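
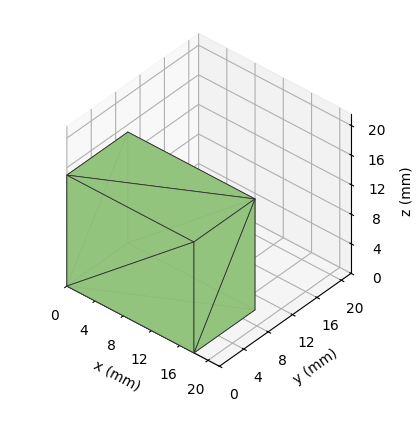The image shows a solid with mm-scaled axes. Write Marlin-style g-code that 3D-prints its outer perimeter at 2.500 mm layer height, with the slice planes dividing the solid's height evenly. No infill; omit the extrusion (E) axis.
Reading the render: the shape is a rectangular box, roughly 18 × 10 mm footprint and 15 mm tall (dimensions read to the nearest mm from the axis ticks). For the g-code, the solid's height is divided into equal slices at the stated Δz and each level perimeter traced with G1 moves after a G0 lift.

; perimeter-only toolpath
G21 ; units = mm
G90 ; absolute positioning
G28 ; home
; layer 1
G0 Z2.500
G0 X0.000 Y0.000
G1 X18.000 Y0.000
G1 X18.000 Y10.000
G1 X0.000 Y10.000
G1 X0.000 Y0.000
; layer 2
G0 Z5.000
G0 X0.000 Y0.000
G1 X18.000 Y0.000
G1 X18.000 Y10.000
G1 X0.000 Y10.000
G1 X0.000 Y0.000
; layer 3
G0 Z7.500
G0 X0.000 Y0.000
G1 X18.000 Y0.000
G1 X18.000 Y10.000
G1 X0.000 Y10.000
G1 X0.000 Y0.000
; layer 4
G0 Z10.000
G0 X0.000 Y0.000
G1 X18.000 Y0.000
G1 X18.000 Y10.000
G1 X0.000 Y10.000
G1 X0.000 Y0.000
; layer 5
G0 Z12.500
G0 X0.000 Y0.000
G1 X18.000 Y0.000
G1 X18.000 Y10.000
G1 X0.000 Y10.000
G1 X0.000 Y0.000
; layer 6
G0 Z15.000
G0 X0.000 Y0.000
G1 X18.000 Y0.000
G1 X18.000 Y10.000
G1 X0.000 Y10.000
G1 X0.000 Y0.000
M2 ; end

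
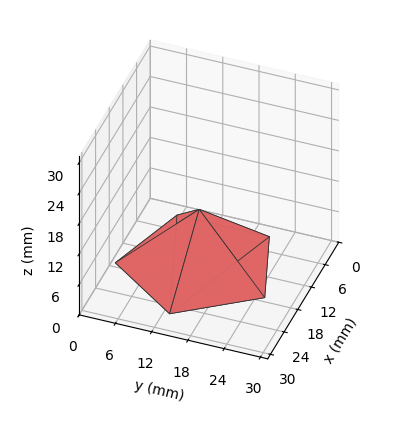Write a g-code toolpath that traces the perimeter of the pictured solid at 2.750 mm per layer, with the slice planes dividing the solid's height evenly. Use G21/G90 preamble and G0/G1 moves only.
Reading the render: the shape is a regular 5-sided pyramid, base circumscribed radius ≈ 13 mm, apex at z ≈ 11 mm (dimensions read to the nearest mm from the axis ticks). For the g-code, the solid's height is divided into equal slices at the stated Δz and each level perimeter traced with G1 moves after a G0 lift.

; perimeter-only toolpath
G21 ; units = mm
G90 ; absolute positioning
G28 ; home
; layer 1
G0 Z2.750
G0 X22.750 Y13.000
G1 X16.013 Y22.273
G1 X5.112 Y18.731
G1 X5.112 Y7.269
G1 X16.013 Y3.727
G1 X22.750 Y13.000
; layer 2
G0 Z5.500
G0 X19.500 Y13.000
G1 X15.008 Y19.182
G1 X7.742 Y16.820
G1 X7.742 Y9.180
G1 X15.008 Y6.818
G1 X19.500 Y13.000
; layer 3
G0 Z8.250
G0 X16.250 Y13.000
G1 X14.004 Y16.091
G1 X10.371 Y14.910
G1 X10.371 Y11.090
G1 X14.004 Y9.909
G1 X16.250 Y13.000
M2 ; end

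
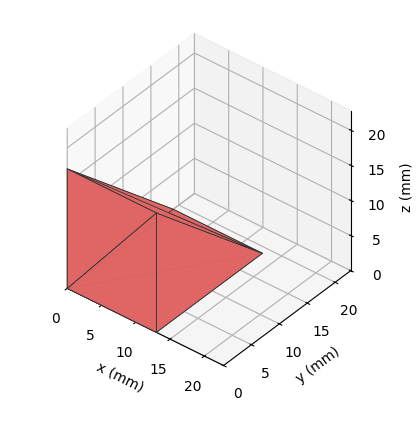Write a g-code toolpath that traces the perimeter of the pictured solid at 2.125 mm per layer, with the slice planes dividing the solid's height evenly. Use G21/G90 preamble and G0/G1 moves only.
Reading the render: the shape is a wedge (ramp): 13 × 19 mm base, rising to 17 mm along the y=0 edge and sloping linearly to z=0 at y=19 (dimensions read to the nearest mm from the axis ticks). For the g-code, the solid's height is divided into equal slices at the stated Δz and each level perimeter traced with G1 moves after a G0 lift.

; perimeter-only toolpath
G21 ; units = mm
G90 ; absolute positioning
G28 ; home
; layer 1
G0 Z2.125
G0 X0.000 Y0.000
G1 X13.000 Y0.000
G1 X13.000 Y16.625
G1 X0.000 Y16.625
G1 X0.000 Y0.000
; layer 2
G0 Z4.250
G0 X0.000 Y0.000
G1 X13.000 Y0.000
G1 X13.000 Y14.250
G1 X0.000 Y14.250
G1 X0.000 Y0.000
; layer 3
G0 Z6.375
G0 X0.000 Y0.000
G1 X13.000 Y0.000
G1 X13.000 Y11.875
G1 X0.000 Y11.875
G1 X0.000 Y0.000
; layer 4
G0 Z8.500
G0 X0.000 Y0.000
G1 X13.000 Y0.000
G1 X13.000 Y9.500
G1 X0.000 Y9.500
G1 X0.000 Y0.000
; layer 5
G0 Z10.625
G0 X0.000 Y0.000
G1 X13.000 Y0.000
G1 X13.000 Y7.125
G1 X0.000 Y7.125
G1 X0.000 Y0.000
; layer 6
G0 Z12.750
G0 X0.000 Y0.000
G1 X13.000 Y0.000
G1 X13.000 Y4.750
G1 X0.000 Y4.750
G1 X0.000 Y0.000
; layer 7
G0 Z14.875
G0 X0.000 Y0.000
G1 X13.000 Y0.000
G1 X13.000 Y2.375
G1 X0.000 Y2.375
G1 X0.000 Y0.000
M2 ; end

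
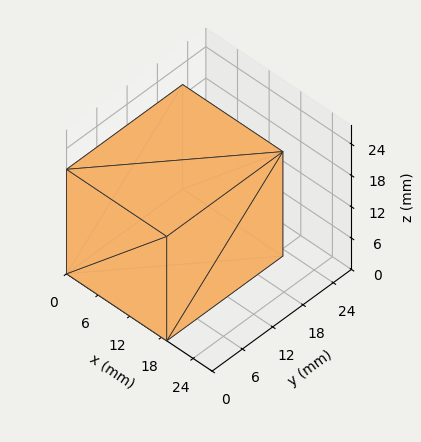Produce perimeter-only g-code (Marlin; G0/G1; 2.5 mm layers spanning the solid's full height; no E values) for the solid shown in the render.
Reading the render: the shape is a rectangular box, roughly 19 × 23 mm footprint and 20 mm tall (dimensions read to the nearest mm from the axis ticks). For the g-code, the solid's height is divided into equal slices at the stated Δz and each level perimeter traced with G1 moves after a G0 lift.

; perimeter-only toolpath
G21 ; units = mm
G90 ; absolute positioning
G28 ; home
; layer 1
G0 Z2.5
G0 X0.0 Y0.0
G1 X19.0 Y0.0
G1 X19.0 Y23.0
G1 X0.0 Y23.0
G1 X0.0 Y0.0
; layer 2
G0 Z5.0
G0 X0.0 Y0.0
G1 X19.0 Y0.0
G1 X19.0 Y23.0
G1 X0.0 Y23.0
G1 X0.0 Y0.0
; layer 3
G0 Z7.5
G0 X0.0 Y0.0
G1 X19.0 Y0.0
G1 X19.0 Y23.0
G1 X0.0 Y23.0
G1 X0.0 Y0.0
; layer 4
G0 Z10.0
G0 X0.0 Y0.0
G1 X19.0 Y0.0
G1 X19.0 Y23.0
G1 X0.0 Y23.0
G1 X0.0 Y0.0
; layer 5
G0 Z12.5
G0 X0.0 Y0.0
G1 X19.0 Y0.0
G1 X19.0 Y23.0
G1 X0.0 Y23.0
G1 X0.0 Y0.0
; layer 6
G0 Z15.0
G0 X0.0 Y0.0
G1 X19.0 Y0.0
G1 X19.0 Y23.0
G1 X0.0 Y23.0
G1 X0.0 Y0.0
; layer 7
G0 Z17.5
G0 X0.0 Y0.0
G1 X19.0 Y0.0
G1 X19.0 Y23.0
G1 X0.0 Y23.0
G1 X0.0 Y0.0
; layer 8
G0 Z20.0
G0 X0.0 Y0.0
G1 X19.0 Y0.0
G1 X19.0 Y23.0
G1 X0.0 Y23.0
G1 X0.0 Y0.0
M2 ; end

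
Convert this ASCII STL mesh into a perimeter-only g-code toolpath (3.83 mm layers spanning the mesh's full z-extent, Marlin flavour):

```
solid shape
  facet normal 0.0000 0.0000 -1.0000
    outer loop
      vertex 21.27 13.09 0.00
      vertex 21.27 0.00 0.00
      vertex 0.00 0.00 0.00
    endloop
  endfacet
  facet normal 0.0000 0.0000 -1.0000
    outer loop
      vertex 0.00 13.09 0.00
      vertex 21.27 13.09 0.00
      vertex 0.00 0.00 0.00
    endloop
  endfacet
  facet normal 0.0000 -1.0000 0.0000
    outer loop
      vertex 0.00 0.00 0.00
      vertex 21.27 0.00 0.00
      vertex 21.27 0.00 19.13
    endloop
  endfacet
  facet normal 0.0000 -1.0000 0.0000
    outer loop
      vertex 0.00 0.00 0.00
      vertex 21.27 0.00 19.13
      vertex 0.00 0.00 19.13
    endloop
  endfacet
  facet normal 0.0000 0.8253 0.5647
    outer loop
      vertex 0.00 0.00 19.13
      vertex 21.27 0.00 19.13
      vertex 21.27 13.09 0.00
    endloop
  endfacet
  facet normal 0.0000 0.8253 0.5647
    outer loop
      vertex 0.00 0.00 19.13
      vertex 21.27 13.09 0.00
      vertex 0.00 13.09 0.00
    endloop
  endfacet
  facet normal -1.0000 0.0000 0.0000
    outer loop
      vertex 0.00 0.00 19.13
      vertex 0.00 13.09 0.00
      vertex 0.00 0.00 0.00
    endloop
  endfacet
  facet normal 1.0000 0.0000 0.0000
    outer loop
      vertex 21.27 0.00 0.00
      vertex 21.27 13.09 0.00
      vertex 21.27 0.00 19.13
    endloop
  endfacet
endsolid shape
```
; perimeter-only toolpath
G21 ; units = mm
G90 ; absolute positioning
G28 ; home
; layer 1
G0 Z3.83
G0 X0.00 Y0.00
G1 X21.27 Y0.00
G1 X21.27 Y10.47
G1 X0.00 Y10.47
G1 X0.00 Y0.00
; layer 2
G0 Z7.65
G0 X0.00 Y0.00
G1 X21.27 Y0.00
G1 X21.27 Y7.85
G1 X0.00 Y7.85
G1 X0.00 Y0.00
; layer 3
G0 Z11.48
G0 X0.00 Y0.00
G1 X21.27 Y0.00
G1 X21.27 Y5.24
G1 X0.00 Y5.24
G1 X0.00 Y0.00
; layer 4
G0 Z15.30
G0 X0.00 Y0.00
G1 X21.27 Y0.00
G1 X21.27 Y2.62
G1 X0.00 Y2.62
G1 X0.00 Y0.00
M2 ; end

The solid is a wedge (ramp): 21.3 × 13.1 mm base, rising to 19.1 mm along the y=0 edge and sloping linearly to z=0 at y=13.1. Slicing at Δz = 3.83 mm — 5 equal slices spanning the solid's height, so layer i sits at z = i·h/5 — gives 4 non-empty perimeters. Each is a 4-segment closed polygon; G0 lifts to the layer z and rapids to the start vertex, then G1 traces the edges. The cross-section shrinks linearly with z (the slice at the apex is degenerate and omitted).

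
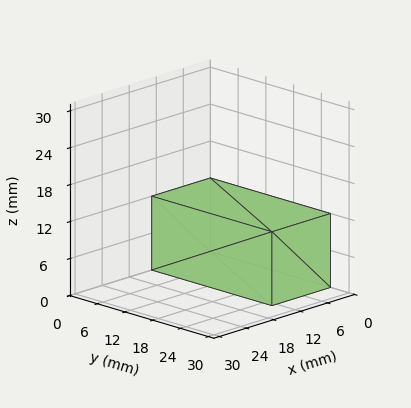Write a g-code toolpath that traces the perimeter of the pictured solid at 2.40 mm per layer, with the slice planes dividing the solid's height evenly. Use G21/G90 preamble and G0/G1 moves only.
Reading the render: the shape is a rectangular box, roughly 13 × 26 mm footprint and 12 mm tall (dimensions read to the nearest mm from the axis ticks). For the g-code, the solid's height is divided into equal slices at the stated Δz and each level perimeter traced with G1 moves after a G0 lift.

; perimeter-only toolpath
G21 ; units = mm
G90 ; absolute positioning
G28 ; home
; layer 1
G0 Z2.40
G0 X0.00 Y0.00
G1 X13.00 Y0.00
G1 X13.00 Y26.00
G1 X0.00 Y26.00
G1 X0.00 Y0.00
; layer 2
G0 Z4.80
G0 X0.00 Y0.00
G1 X13.00 Y0.00
G1 X13.00 Y26.00
G1 X0.00 Y26.00
G1 X0.00 Y0.00
; layer 3
G0 Z7.20
G0 X0.00 Y0.00
G1 X13.00 Y0.00
G1 X13.00 Y26.00
G1 X0.00 Y26.00
G1 X0.00 Y0.00
; layer 4
G0 Z9.60
G0 X0.00 Y0.00
G1 X13.00 Y0.00
G1 X13.00 Y26.00
G1 X0.00 Y26.00
G1 X0.00 Y0.00
; layer 5
G0 Z12.00
G0 X0.00 Y0.00
G1 X13.00 Y0.00
G1 X13.00 Y26.00
G1 X0.00 Y26.00
G1 X0.00 Y0.00
M2 ; end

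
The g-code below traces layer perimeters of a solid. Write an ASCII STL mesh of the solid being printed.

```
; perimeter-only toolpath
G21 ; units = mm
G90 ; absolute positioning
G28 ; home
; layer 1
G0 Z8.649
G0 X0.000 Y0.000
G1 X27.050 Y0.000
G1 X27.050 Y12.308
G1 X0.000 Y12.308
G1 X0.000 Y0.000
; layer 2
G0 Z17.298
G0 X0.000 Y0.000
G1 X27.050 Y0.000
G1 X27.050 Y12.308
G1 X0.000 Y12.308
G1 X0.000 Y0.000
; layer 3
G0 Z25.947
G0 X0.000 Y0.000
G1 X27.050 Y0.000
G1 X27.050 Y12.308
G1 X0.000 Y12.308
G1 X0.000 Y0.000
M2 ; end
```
solid part
  facet normal 0.0000 0.0000 -1.0000
    outer loop
      vertex 27.050 12.308 0.000
      vertex 27.050 0.000 0.000
      vertex 0.000 0.000 0.000
    endloop
  endfacet
  facet normal 0.0000 0.0000 -1.0000
    outer loop
      vertex 0.000 12.308 0.000
      vertex 27.050 12.308 0.000
      vertex 0.000 0.000 0.000
    endloop
  endfacet
  facet normal 0.0000 0.0000 1.0000
    outer loop
      vertex 0.000 0.000 25.947
      vertex 27.050 0.000 25.947
      vertex 27.050 12.308 25.947
    endloop
  endfacet
  facet normal 0.0000 0.0000 1.0000
    outer loop
      vertex 0.000 0.000 25.947
      vertex 27.050 12.308 25.947
      vertex 0.000 12.308 25.947
    endloop
  endfacet
  facet normal 0.0000 -1.0000 0.0000
    outer loop
      vertex 0.000 0.000 0.000
      vertex 27.050 0.000 0.000
      vertex 27.050 0.000 25.947
    endloop
  endfacet
  facet normal 0.0000 -1.0000 0.0000
    outer loop
      vertex 0.000 0.000 0.000
      vertex 27.050 0.000 25.947
      vertex 0.000 0.000 25.947
    endloop
  endfacet
  facet normal 0.0000 1.0000 0.0000
    outer loop
      vertex 27.050 12.308 25.947
      vertex 27.050 12.308 0.000
      vertex 0.000 12.308 0.000
    endloop
  endfacet
  facet normal 0.0000 1.0000 0.0000
    outer loop
      vertex 0.000 12.308 25.947
      vertex 27.050 12.308 25.947
      vertex 0.000 12.308 0.000
    endloop
  endfacet
  facet normal -1.0000 0.0000 0.0000
    outer loop
      vertex 0.000 12.308 25.947
      vertex 0.000 12.308 0.000
      vertex 0.000 0.000 0.000
    endloop
  endfacet
  facet normal -1.0000 0.0000 0.0000
    outer loop
      vertex 0.000 0.000 25.947
      vertex 0.000 12.308 25.947
      vertex 0.000 0.000 0.000
    endloop
  endfacet
  facet normal 1.0000 0.0000 0.0000
    outer loop
      vertex 27.050 0.000 0.000
      vertex 27.050 12.308 0.000
      vertex 27.050 12.308 25.947
    endloop
  endfacet
  facet normal 1.0000 0.0000 0.0000
    outer loop
      vertex 27.050 0.000 0.000
      vertex 27.050 12.308 25.947
      vertex 27.050 0.000 25.947
    endloop
  endfacet
endsolid part

The G0 Z moves step by Δz≈8.649 mm. Every layer's G1 loop is the same polygon, so the solid is a straight extrusion of it from z=0 to z≈25.9. Closing with flat bottom and top caps and triangulating gives 12 facets — a rectangular box, roughly 27.1 × 12.3 mm footprint and 25.9 mm tall.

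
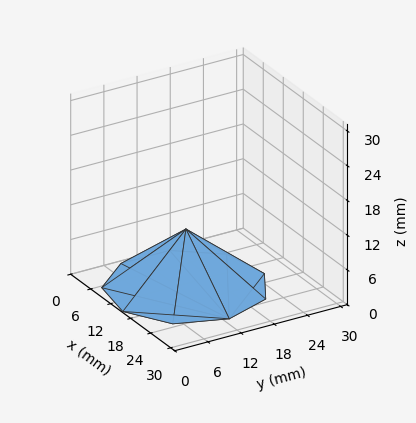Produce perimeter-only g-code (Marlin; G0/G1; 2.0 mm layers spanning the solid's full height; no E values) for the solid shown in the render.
Reading the render: the shape is a regular 9-sided pyramid, base circumscribed radius ≈ 13 mm, apex at z ≈ 10 mm (dimensions read to the nearest mm from the axis ticks). For the g-code, the solid's height is divided into equal slices at the stated Δz and each level perimeter traced with G1 moves after a G0 lift.

; perimeter-only toolpath
G21 ; units = mm
G90 ; absolute positioning
G28 ; home
; layer 1
G0 Z2.0
G0 X23.4 Y13.0
G1 X21.0 Y19.7
G1 X14.8 Y23.2
G1 X7.8 Y22.0
G1 X3.2 Y16.5
G1 X3.2 Y9.5
G1 X7.8 Y4.0
G1 X14.8 Y2.8
G1 X21.0 Y6.3
G1 X23.4 Y13.0
; layer 2
G0 Z4.0
G0 X20.8 Y13.0
G1 X19.0 Y18.0
G1 X14.4 Y20.7
G1 X9.1 Y19.8
G1 X5.7 Y15.6
G1 X5.7 Y10.4
G1 X9.1 Y6.2
G1 X14.4 Y5.3
G1 X19.0 Y8.0
G1 X20.8 Y13.0
; layer 3
G0 Z6.0
G0 X18.2 Y13.0
G1 X17.0 Y16.4
G1 X13.9 Y18.1
G1 X10.4 Y17.5
G1 X8.1 Y14.8
G1 X8.1 Y11.2
G1 X10.4 Y8.5
G1 X13.9 Y7.9
G1 X17.0 Y9.6
G1 X18.2 Y13.0
; layer 4
G0 Z8.0
G0 X15.6 Y13.0
G1 X15.0 Y14.7
G1 X13.5 Y15.6
G1 X11.7 Y15.3
G1 X10.6 Y13.9
G1 X10.6 Y12.1
G1 X11.7 Y10.7
G1 X13.5 Y10.4
G1 X15.0 Y11.3
G1 X15.6 Y13.0
M2 ; end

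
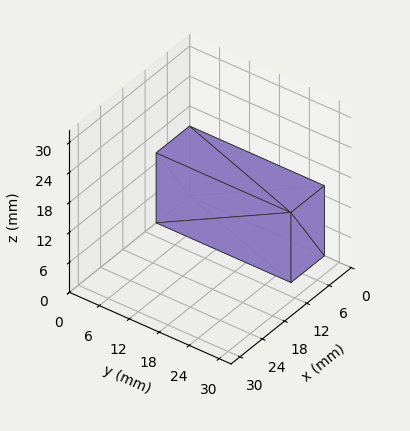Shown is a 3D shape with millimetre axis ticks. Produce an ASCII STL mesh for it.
Reading the render: the shape is a rectangular box, roughly 9 × 27 mm footprint and 14 mm tall (dimensions read to the nearest mm from the axis ticks). For the STL, each face is triangulated and given an outward normal.

solid part
  facet normal 0.0000 0.0000 -1.0000
    outer loop
      vertex 9.00 27.00 0.00
      vertex 9.00 0.00 0.00
      vertex 0.00 0.00 0.00
    endloop
  endfacet
  facet normal 0.0000 0.0000 -1.0000
    outer loop
      vertex 0.00 27.00 0.00
      vertex 9.00 27.00 0.00
      vertex 0.00 0.00 0.00
    endloop
  endfacet
  facet normal 0.0000 0.0000 1.0000
    outer loop
      vertex 0.00 0.00 14.00
      vertex 9.00 0.00 14.00
      vertex 9.00 27.00 14.00
    endloop
  endfacet
  facet normal 0.0000 0.0000 1.0000
    outer loop
      vertex 0.00 0.00 14.00
      vertex 9.00 27.00 14.00
      vertex 0.00 27.00 14.00
    endloop
  endfacet
  facet normal 0.0000 -1.0000 0.0000
    outer loop
      vertex 0.00 0.00 0.00
      vertex 9.00 0.00 0.00
      vertex 9.00 0.00 14.00
    endloop
  endfacet
  facet normal 0.0000 -1.0000 0.0000
    outer loop
      vertex 0.00 0.00 0.00
      vertex 9.00 0.00 14.00
      vertex 0.00 0.00 14.00
    endloop
  endfacet
  facet normal 0.0000 1.0000 0.0000
    outer loop
      vertex 9.00 27.00 14.00
      vertex 9.00 27.00 0.00
      vertex 0.00 27.00 0.00
    endloop
  endfacet
  facet normal 0.0000 1.0000 0.0000
    outer loop
      vertex 0.00 27.00 14.00
      vertex 9.00 27.00 14.00
      vertex 0.00 27.00 0.00
    endloop
  endfacet
  facet normal -1.0000 0.0000 0.0000
    outer loop
      vertex 0.00 27.00 14.00
      vertex 0.00 27.00 0.00
      vertex 0.00 0.00 0.00
    endloop
  endfacet
  facet normal -1.0000 0.0000 0.0000
    outer loop
      vertex 0.00 0.00 14.00
      vertex 0.00 27.00 14.00
      vertex 0.00 0.00 0.00
    endloop
  endfacet
  facet normal 1.0000 0.0000 0.0000
    outer loop
      vertex 9.00 0.00 0.00
      vertex 9.00 27.00 0.00
      vertex 9.00 27.00 14.00
    endloop
  endfacet
  facet normal 1.0000 0.0000 0.0000
    outer loop
      vertex 9.00 0.00 0.00
      vertex 9.00 27.00 14.00
      vertex 9.00 0.00 14.00
    endloop
  endfacet
endsolid part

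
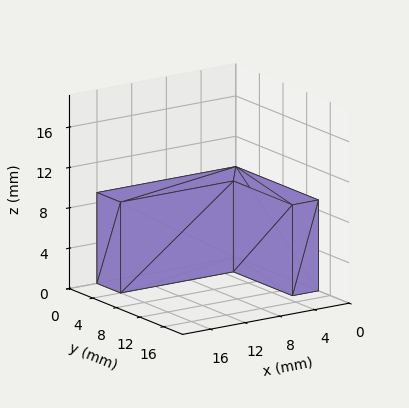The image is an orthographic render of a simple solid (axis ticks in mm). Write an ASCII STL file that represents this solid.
Reading the render: the shape is an L-shaped prism: outer 16 × 14 mm, arm thicknesses ≈ 4 mm (horizontal) and 3 mm (vertical), extruded 9 mm in z (dimensions read to the nearest mm from the axis ticks). For the STL, each face is triangulated and given an outward normal.

solid part
  facet normal 0.0000 0.0000 -1.0000
    outer loop
      vertex 16.000 4.000 0.000
      vertex 16.000 0.000 0.000
      vertex 0.000 0.000 0.000
    endloop
  endfacet
  facet normal 0.0000 0.0000 -1.0000
    outer loop
      vertex 3.000 4.000 0.000
      vertex 16.000 4.000 0.000
      vertex 0.000 0.000 0.000
    endloop
  endfacet
  facet normal 0.0000 0.0000 -1.0000
    outer loop
      vertex 3.000 14.000 0.000
      vertex 3.000 4.000 0.000
      vertex 0.000 0.000 0.000
    endloop
  endfacet
  facet normal 0.0000 0.0000 -1.0000
    outer loop
      vertex 0.000 14.000 0.000
      vertex 3.000 14.000 0.000
      vertex 0.000 0.000 0.000
    endloop
  endfacet
  facet normal 0.0000 0.0000 1.0000
    outer loop
      vertex 0.000 0.000 9.000
      vertex 16.000 0.000 9.000
      vertex 16.000 4.000 9.000
    endloop
  endfacet
  facet normal 0.0000 0.0000 1.0000
    outer loop
      vertex 0.000 0.000 9.000
      vertex 16.000 4.000 9.000
      vertex 3.000 4.000 9.000
    endloop
  endfacet
  facet normal 0.0000 0.0000 1.0000
    outer loop
      vertex 0.000 0.000 9.000
      vertex 3.000 4.000 9.000
      vertex 3.000 14.000 9.000
    endloop
  endfacet
  facet normal 0.0000 0.0000 1.0000
    outer loop
      vertex 0.000 0.000 9.000
      vertex 3.000 14.000 9.000
      vertex 0.000 14.000 9.000
    endloop
  endfacet
  facet normal 0.0000 -1.0000 0.0000
    outer loop
      vertex 0.000 0.000 0.000
      vertex 16.000 0.000 0.000
      vertex 16.000 0.000 9.000
    endloop
  endfacet
  facet normal 0.0000 -1.0000 0.0000
    outer loop
      vertex 0.000 0.000 0.000
      vertex 16.000 0.000 9.000
      vertex 0.000 0.000 9.000
    endloop
  endfacet
  facet normal 1.0000 0.0000 0.0000
    outer loop
      vertex 16.000 0.000 0.000
      vertex 16.000 4.000 0.000
      vertex 16.000 4.000 9.000
    endloop
  endfacet
  facet normal 1.0000 0.0000 0.0000
    outer loop
      vertex 16.000 0.000 0.000
      vertex 16.000 4.000 9.000
      vertex 16.000 0.000 9.000
    endloop
  endfacet
  facet normal 0.0000 1.0000 0.0000
    outer loop
      vertex 16.000 4.000 0.000
      vertex 3.000 4.000 0.000
      vertex 3.000 4.000 9.000
    endloop
  endfacet
  facet normal 0.0000 1.0000 0.0000
    outer loop
      vertex 16.000 4.000 0.000
      vertex 3.000 4.000 9.000
      vertex 16.000 4.000 9.000
    endloop
  endfacet
  facet normal 1.0000 0.0000 0.0000
    outer loop
      vertex 3.000 4.000 0.000
      vertex 3.000 14.000 0.000
      vertex 3.000 14.000 9.000
    endloop
  endfacet
  facet normal 1.0000 0.0000 0.0000
    outer loop
      vertex 3.000 4.000 0.000
      vertex 3.000 14.000 9.000
      vertex 3.000 4.000 9.000
    endloop
  endfacet
  facet normal 0.0000 1.0000 0.0000
    outer loop
      vertex 3.000 14.000 0.000
      vertex 0.000 14.000 0.000
      vertex 0.000 14.000 9.000
    endloop
  endfacet
  facet normal 0.0000 1.0000 0.0000
    outer loop
      vertex 3.000 14.000 0.000
      vertex 0.000 14.000 9.000
      vertex 3.000 14.000 9.000
    endloop
  endfacet
  facet normal -1.0000 0.0000 0.0000
    outer loop
      vertex 0.000 14.000 0.000
      vertex 0.000 0.000 0.000
      vertex 0.000 0.000 9.000
    endloop
  endfacet
  facet normal -1.0000 0.0000 0.0000
    outer loop
      vertex 0.000 14.000 0.000
      vertex 0.000 0.000 9.000
      vertex 0.000 14.000 9.000
    endloop
  endfacet
endsolid part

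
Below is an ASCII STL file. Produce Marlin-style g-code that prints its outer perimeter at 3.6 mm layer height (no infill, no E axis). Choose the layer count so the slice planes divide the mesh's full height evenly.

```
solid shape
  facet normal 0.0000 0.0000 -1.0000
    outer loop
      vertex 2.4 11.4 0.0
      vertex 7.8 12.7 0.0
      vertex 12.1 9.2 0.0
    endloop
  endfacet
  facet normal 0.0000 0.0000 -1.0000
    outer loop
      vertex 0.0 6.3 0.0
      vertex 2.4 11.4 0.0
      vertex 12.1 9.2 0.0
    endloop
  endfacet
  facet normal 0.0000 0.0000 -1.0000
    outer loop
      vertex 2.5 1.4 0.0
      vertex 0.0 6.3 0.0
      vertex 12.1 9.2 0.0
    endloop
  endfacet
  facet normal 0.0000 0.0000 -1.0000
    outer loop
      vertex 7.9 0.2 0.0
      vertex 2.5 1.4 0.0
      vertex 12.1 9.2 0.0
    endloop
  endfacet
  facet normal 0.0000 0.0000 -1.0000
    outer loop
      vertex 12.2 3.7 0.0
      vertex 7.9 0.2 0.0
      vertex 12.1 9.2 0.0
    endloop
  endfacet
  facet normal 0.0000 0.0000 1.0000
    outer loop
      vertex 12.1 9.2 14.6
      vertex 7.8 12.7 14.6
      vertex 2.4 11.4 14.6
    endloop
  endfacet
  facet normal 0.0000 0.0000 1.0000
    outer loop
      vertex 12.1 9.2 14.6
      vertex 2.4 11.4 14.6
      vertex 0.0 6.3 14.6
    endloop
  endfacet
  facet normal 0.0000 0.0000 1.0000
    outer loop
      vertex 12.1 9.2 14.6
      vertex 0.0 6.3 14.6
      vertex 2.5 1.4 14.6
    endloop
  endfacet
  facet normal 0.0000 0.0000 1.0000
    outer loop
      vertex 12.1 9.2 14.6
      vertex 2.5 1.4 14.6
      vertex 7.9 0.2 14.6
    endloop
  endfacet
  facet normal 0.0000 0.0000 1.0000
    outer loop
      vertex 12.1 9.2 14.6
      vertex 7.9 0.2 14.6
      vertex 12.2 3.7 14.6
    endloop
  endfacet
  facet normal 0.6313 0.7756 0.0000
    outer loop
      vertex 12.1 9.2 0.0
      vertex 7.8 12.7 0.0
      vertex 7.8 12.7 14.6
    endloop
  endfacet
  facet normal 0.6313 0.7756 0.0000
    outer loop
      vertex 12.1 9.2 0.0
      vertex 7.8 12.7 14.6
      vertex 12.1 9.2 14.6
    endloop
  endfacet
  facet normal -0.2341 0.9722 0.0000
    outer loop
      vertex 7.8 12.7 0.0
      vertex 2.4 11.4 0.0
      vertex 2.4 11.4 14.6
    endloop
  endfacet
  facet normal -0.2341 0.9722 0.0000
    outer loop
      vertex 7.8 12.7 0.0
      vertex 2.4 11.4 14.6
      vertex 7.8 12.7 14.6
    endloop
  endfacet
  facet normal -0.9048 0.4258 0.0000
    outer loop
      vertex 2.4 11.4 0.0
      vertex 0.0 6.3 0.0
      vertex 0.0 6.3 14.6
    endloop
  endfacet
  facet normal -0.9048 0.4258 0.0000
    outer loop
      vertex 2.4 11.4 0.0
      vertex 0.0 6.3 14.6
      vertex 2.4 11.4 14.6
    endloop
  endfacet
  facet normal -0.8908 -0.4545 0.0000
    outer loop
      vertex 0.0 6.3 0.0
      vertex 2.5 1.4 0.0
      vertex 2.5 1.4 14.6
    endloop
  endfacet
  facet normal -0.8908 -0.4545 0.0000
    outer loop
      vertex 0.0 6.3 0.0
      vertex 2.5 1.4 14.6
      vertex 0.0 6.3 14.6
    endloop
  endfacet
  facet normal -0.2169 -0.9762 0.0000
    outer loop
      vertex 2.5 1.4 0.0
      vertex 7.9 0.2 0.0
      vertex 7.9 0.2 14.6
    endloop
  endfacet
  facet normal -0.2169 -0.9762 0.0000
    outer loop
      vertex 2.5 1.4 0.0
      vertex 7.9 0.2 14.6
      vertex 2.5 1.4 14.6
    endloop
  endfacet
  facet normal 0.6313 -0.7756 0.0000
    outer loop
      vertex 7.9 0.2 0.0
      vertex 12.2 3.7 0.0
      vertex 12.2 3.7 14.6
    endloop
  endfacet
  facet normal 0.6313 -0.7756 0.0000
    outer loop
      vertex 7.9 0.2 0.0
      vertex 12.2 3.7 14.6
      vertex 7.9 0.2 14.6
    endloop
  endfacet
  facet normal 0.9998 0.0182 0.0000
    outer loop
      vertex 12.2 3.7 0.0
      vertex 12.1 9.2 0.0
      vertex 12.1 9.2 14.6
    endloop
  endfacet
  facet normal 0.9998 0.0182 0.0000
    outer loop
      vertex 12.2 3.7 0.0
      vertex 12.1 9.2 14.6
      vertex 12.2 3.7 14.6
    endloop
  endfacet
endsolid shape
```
; perimeter-only toolpath
G21 ; units = mm
G90 ; absolute positioning
G28 ; home
; layer 1
G0 Z3.6
G0 X12.1 Y9.2
G1 X7.8 Y12.7
G1 X2.4 Y11.4
G1 X0.0 Y6.3
G1 X2.5 Y1.4
G1 X7.9 Y0.2
G1 X12.2 Y3.7
G1 X12.1 Y9.2
; layer 2
G0 Z7.3
G0 X12.1 Y9.2
G1 X7.8 Y12.7
G1 X2.4 Y11.4
G1 X0.0 Y6.3
G1 X2.5 Y1.4
G1 X7.9 Y0.2
G1 X12.2 Y3.7
G1 X12.1 Y9.2
; layer 3
G0 Z10.9
G0 X12.1 Y9.2
G1 X7.8 Y12.7
G1 X2.4 Y11.4
G1 X0.0 Y6.3
G1 X2.5 Y1.4
G1 X7.9 Y0.2
G1 X12.2 Y3.7
G1 X12.1 Y9.2
; layer 4
G0 Z14.6
G0 X12.1 Y9.2
G1 X7.8 Y12.7
G1 X2.4 Y11.4
G1 X0.0 Y6.3
G1 X2.5 Y1.4
G1 X7.9 Y0.2
G1 X12.2 Y3.7
G1 X12.1 Y9.2
M2 ; end

The solid is a regular 7-sided prism (a cylinder approximated with 7 flat sides), circumscribed radius ≈ 6.4 mm, height ≈ 14.6 mm. Slicing at Δz = 3.6 mm — 4 equal slices spanning the solid's height, so layer i sits at z = i·h/4 — gives 4 non-empty perimeters. Each is a 7-segment closed polygon; G0 lifts to the layer z and rapids to the start vertex, then G1 traces the edges.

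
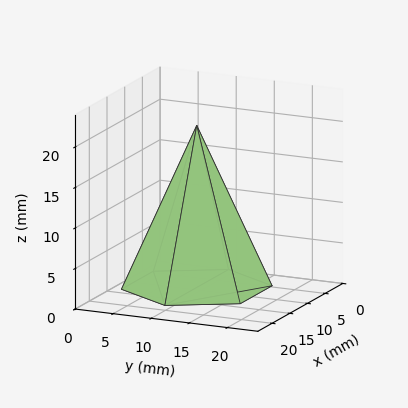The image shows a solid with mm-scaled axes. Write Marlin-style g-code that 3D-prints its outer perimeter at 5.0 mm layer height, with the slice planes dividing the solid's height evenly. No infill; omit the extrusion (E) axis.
Reading the render: the shape is a regular 6-sided pyramid, base circumscribed radius ≈ 9 mm, apex at z ≈ 20 mm (dimensions read to the nearest mm from the axis ticks). For the g-code, the solid's height is divided into equal slices at the stated Δz and each level perimeter traced with G1 moves after a G0 lift.

; perimeter-only toolpath
G21 ; units = mm
G90 ; absolute positioning
G28 ; home
; layer 1
G0 Z5.0
G0 X15.8 Y9.0
G1 X12.4 Y14.9
G1 X5.6 Y14.9
G1 X2.2 Y9.0
G1 X5.6 Y3.1
G1 X12.4 Y3.1
G1 X15.8 Y9.0
; layer 2
G0 Z10.0
G0 X13.5 Y9.0
G1 X11.2 Y12.9
G1 X6.8 Y12.9
G1 X4.5 Y9.0
G1 X6.8 Y5.1
G1 X11.2 Y5.1
G1 X13.5 Y9.0
; layer 3
G0 Z15.0
G0 X11.2 Y9.0
G1 X10.1 Y10.9
G1 X7.9 Y10.9
G1 X6.8 Y9.0
G1 X7.9 Y7.0
G1 X10.1 Y7.0
G1 X11.2 Y9.0
M2 ; end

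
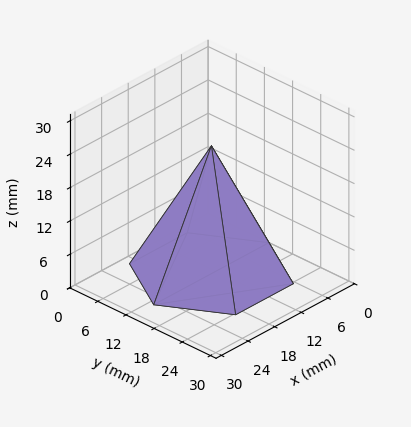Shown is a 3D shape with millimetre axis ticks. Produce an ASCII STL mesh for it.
Reading the render: the shape is a regular 6-sided pyramid, base circumscribed radius ≈ 13 mm, apex at z ≈ 23 mm (dimensions read to the nearest mm from the axis ticks). For the STL, each face is triangulated and given an outward normal.

solid part
  facet normal 0.0000 0.0000 -1.0000
    outer loop
      vertex 6.5 24.3 0.0
      vertex 19.5 24.3 0.0
      vertex 26.0 13.0 0.0
    endloop
  endfacet
  facet normal 0.0000 0.0000 -1.0000
    outer loop
      vertex 0.0 13.0 0.0
      vertex 6.5 24.3 0.0
      vertex 26.0 13.0 0.0
    endloop
  endfacet
  facet normal 0.0000 0.0000 -1.0000
    outer loop
      vertex 6.5 1.7 0.0
      vertex 0.0 13.0 0.0
      vertex 26.0 13.0 0.0
    endloop
  endfacet
  facet normal 0.0000 0.0000 -1.0000
    outer loop
      vertex 19.5 1.7 0.0
      vertex 6.5 1.7 0.0
      vertex 26.0 13.0 0.0
    endloop
  endfacet
  facet normal 0.7784 0.4478 0.4400
    outer loop
      vertex 26.0 13.0 0.0
      vertex 19.5 24.3 0.0
      vertex 13.0 13.0 23.0
    endloop
  endfacet
  facet normal 0.0000 0.8975 0.4410
    outer loop
      vertex 19.5 24.3 0.0
      vertex 6.5 24.3 0.0
      vertex 13.0 13.0 23.0
    endloop
  endfacet
  facet normal -0.7784 0.4478 0.4400
    outer loop
      vertex 6.5 24.3 0.0
      vertex 0.0 13.0 0.0
      vertex 13.0 13.0 23.0
    endloop
  endfacet
  facet normal -0.7784 -0.4478 0.4400
    outer loop
      vertex 0.0 13.0 0.0
      vertex 6.5 1.7 0.0
      vertex 13.0 13.0 23.0
    endloop
  endfacet
  facet normal 0.0000 -0.8975 0.4410
    outer loop
      vertex 6.5 1.7 0.0
      vertex 19.5 1.7 0.0
      vertex 13.0 13.0 23.0
    endloop
  endfacet
  facet normal 0.7784 -0.4478 0.4400
    outer loop
      vertex 19.5 1.7 0.0
      vertex 26.0 13.0 0.0
      vertex 13.0 13.0 23.0
    endloop
  endfacet
endsolid part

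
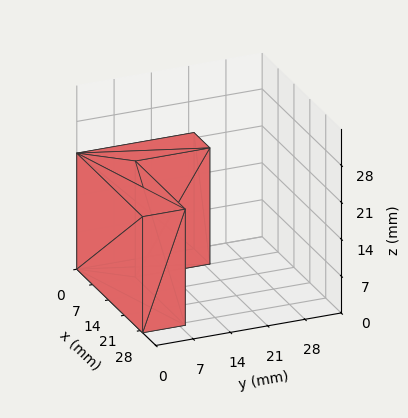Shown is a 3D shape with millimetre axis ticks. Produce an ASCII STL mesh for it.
Reading the render: the shape is an L-shaped prism: outer 29 × 22 mm, arm thicknesses ≈ 8 mm (horizontal) and 7 mm (vertical), extruded 22 mm in z (dimensions read to the nearest mm from the axis ticks). For the STL, each face is triangulated and given an outward normal.

solid part
  facet normal 0.0000 0.0000 -1.0000
    outer loop
      vertex 29.0 8.0 0.0
      vertex 29.0 0.0 0.0
      vertex 0.0 0.0 0.0
    endloop
  endfacet
  facet normal 0.0000 0.0000 -1.0000
    outer loop
      vertex 7.0 8.0 0.0
      vertex 29.0 8.0 0.0
      vertex 0.0 0.0 0.0
    endloop
  endfacet
  facet normal 0.0000 0.0000 -1.0000
    outer loop
      vertex 7.0 22.0 0.0
      vertex 7.0 8.0 0.0
      vertex 0.0 0.0 0.0
    endloop
  endfacet
  facet normal 0.0000 0.0000 -1.0000
    outer loop
      vertex 0.0 22.0 0.0
      vertex 7.0 22.0 0.0
      vertex 0.0 0.0 0.0
    endloop
  endfacet
  facet normal 0.0000 0.0000 1.0000
    outer loop
      vertex 0.0 0.0 22.0
      vertex 29.0 0.0 22.0
      vertex 29.0 8.0 22.0
    endloop
  endfacet
  facet normal 0.0000 0.0000 1.0000
    outer loop
      vertex 0.0 0.0 22.0
      vertex 29.0 8.0 22.0
      vertex 7.0 8.0 22.0
    endloop
  endfacet
  facet normal 0.0000 0.0000 1.0000
    outer loop
      vertex 0.0 0.0 22.0
      vertex 7.0 8.0 22.0
      vertex 7.0 22.0 22.0
    endloop
  endfacet
  facet normal 0.0000 0.0000 1.0000
    outer loop
      vertex 0.0 0.0 22.0
      vertex 7.0 22.0 22.0
      vertex 0.0 22.0 22.0
    endloop
  endfacet
  facet normal 0.0000 -1.0000 0.0000
    outer loop
      vertex 0.0 0.0 0.0
      vertex 29.0 0.0 0.0
      vertex 29.0 0.0 22.0
    endloop
  endfacet
  facet normal 0.0000 -1.0000 0.0000
    outer loop
      vertex 0.0 0.0 0.0
      vertex 29.0 0.0 22.0
      vertex 0.0 0.0 22.0
    endloop
  endfacet
  facet normal 1.0000 0.0000 0.0000
    outer loop
      vertex 29.0 0.0 0.0
      vertex 29.0 8.0 0.0
      vertex 29.0 8.0 22.0
    endloop
  endfacet
  facet normal 1.0000 0.0000 0.0000
    outer loop
      vertex 29.0 0.0 0.0
      vertex 29.0 8.0 22.0
      vertex 29.0 0.0 22.0
    endloop
  endfacet
  facet normal 0.0000 1.0000 0.0000
    outer loop
      vertex 29.0 8.0 0.0
      vertex 7.0 8.0 0.0
      vertex 7.0 8.0 22.0
    endloop
  endfacet
  facet normal 0.0000 1.0000 0.0000
    outer loop
      vertex 29.0 8.0 0.0
      vertex 7.0 8.0 22.0
      vertex 29.0 8.0 22.0
    endloop
  endfacet
  facet normal 1.0000 0.0000 0.0000
    outer loop
      vertex 7.0 8.0 0.0
      vertex 7.0 22.0 0.0
      vertex 7.0 22.0 22.0
    endloop
  endfacet
  facet normal 1.0000 0.0000 0.0000
    outer loop
      vertex 7.0 8.0 0.0
      vertex 7.0 22.0 22.0
      vertex 7.0 8.0 22.0
    endloop
  endfacet
  facet normal 0.0000 1.0000 0.0000
    outer loop
      vertex 7.0 22.0 0.0
      vertex 0.0 22.0 0.0
      vertex 0.0 22.0 22.0
    endloop
  endfacet
  facet normal 0.0000 1.0000 0.0000
    outer loop
      vertex 7.0 22.0 0.0
      vertex 0.0 22.0 22.0
      vertex 7.0 22.0 22.0
    endloop
  endfacet
  facet normal -1.0000 0.0000 0.0000
    outer loop
      vertex 0.0 22.0 0.0
      vertex 0.0 0.0 0.0
      vertex 0.0 0.0 22.0
    endloop
  endfacet
  facet normal -1.0000 0.0000 0.0000
    outer loop
      vertex 0.0 22.0 0.0
      vertex 0.0 0.0 22.0
      vertex 0.0 22.0 22.0
    endloop
  endfacet
endsolid part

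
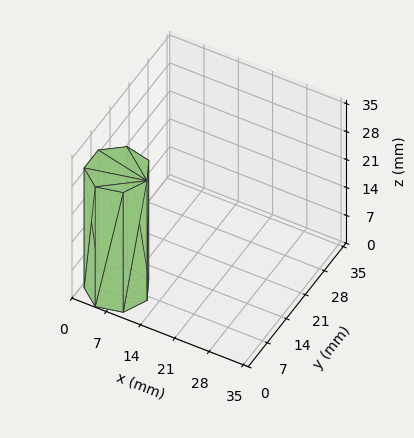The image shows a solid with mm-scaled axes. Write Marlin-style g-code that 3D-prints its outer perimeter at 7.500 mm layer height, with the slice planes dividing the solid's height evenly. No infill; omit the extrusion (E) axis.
Reading the render: the shape is a regular 7-sided prism (a cylinder approximated with 7 flat sides), circumscribed radius ≈ 6 mm, height ≈ 30 mm (dimensions read to the nearest mm from the axis ticks). For the g-code, the solid's height is divided into equal slices at the stated Δz and each level perimeter traced with G1 moves after a G0 lift.

; perimeter-only toolpath
G21 ; units = mm
G90 ; absolute positioning
G28 ; home
; layer 1
G0 Z7.500
G0 X12.000 Y6.000
G1 X9.741 Y10.691
G1 X4.665 Y11.850
G1 X0.594 Y8.603
G1 X0.594 Y3.397
G1 X4.665 Y0.150
G1 X9.741 Y1.309
G1 X12.000 Y6.000
; layer 2
G0 Z15.000
G0 X12.000 Y6.000
G1 X9.741 Y10.691
G1 X4.665 Y11.850
G1 X0.594 Y8.603
G1 X0.594 Y3.397
G1 X4.665 Y0.150
G1 X9.741 Y1.309
G1 X12.000 Y6.000
; layer 3
G0 Z22.500
G0 X12.000 Y6.000
G1 X9.741 Y10.691
G1 X4.665 Y11.850
G1 X0.594 Y8.603
G1 X0.594 Y3.397
G1 X4.665 Y0.150
G1 X9.741 Y1.309
G1 X12.000 Y6.000
; layer 4
G0 Z30.000
G0 X12.000 Y6.000
G1 X9.741 Y10.691
G1 X4.665 Y11.850
G1 X0.594 Y8.603
G1 X0.594 Y3.397
G1 X4.665 Y0.150
G1 X9.741 Y1.309
G1 X12.000 Y6.000
M2 ; end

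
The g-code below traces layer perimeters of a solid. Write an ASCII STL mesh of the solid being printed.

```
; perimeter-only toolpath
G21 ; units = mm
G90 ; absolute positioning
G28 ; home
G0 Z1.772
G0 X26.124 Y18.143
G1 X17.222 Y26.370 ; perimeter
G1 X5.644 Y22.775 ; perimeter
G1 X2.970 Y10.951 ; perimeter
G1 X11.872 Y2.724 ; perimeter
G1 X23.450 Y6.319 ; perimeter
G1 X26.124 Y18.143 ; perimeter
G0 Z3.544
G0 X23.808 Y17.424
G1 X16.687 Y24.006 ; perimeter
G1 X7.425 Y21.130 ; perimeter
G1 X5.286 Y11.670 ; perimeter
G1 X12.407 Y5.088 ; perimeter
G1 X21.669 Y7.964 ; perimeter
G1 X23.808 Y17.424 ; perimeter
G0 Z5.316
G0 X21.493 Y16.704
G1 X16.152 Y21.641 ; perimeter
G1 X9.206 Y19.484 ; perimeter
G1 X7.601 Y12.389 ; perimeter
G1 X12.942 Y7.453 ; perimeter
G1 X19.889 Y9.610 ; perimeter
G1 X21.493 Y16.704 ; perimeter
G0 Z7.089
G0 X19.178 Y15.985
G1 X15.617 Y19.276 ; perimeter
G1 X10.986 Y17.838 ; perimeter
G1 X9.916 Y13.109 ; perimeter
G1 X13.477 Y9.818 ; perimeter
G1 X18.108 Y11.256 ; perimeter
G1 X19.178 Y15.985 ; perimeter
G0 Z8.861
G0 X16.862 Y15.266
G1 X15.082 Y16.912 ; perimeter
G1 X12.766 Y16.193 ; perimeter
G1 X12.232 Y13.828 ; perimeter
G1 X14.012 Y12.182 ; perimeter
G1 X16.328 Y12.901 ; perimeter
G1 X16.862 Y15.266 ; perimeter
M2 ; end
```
solid part
  facet normal 0.0000 0.0000 -1.0000
    outer loop
      vertex 3.864 24.421 0.000
      vertex 17.757 28.735 0.000
      vertex 28.439 18.862 0.000
    endloop
  endfacet
  facet normal 0.0000 0.0000 -1.0000
    outer loop
      vertex 0.655 10.232 0.000
      vertex 3.864 24.421 0.000
      vertex 28.439 18.862 0.000
    endloop
  endfacet
  facet normal 0.0000 0.0000 -1.0000
    outer loop
      vertex 11.337 0.359 0.000
      vertex 0.655 10.232 0.000
      vertex 28.439 18.862 0.000
    endloop
  endfacet
  facet normal 0.0000 0.0000 -1.0000
    outer loop
      vertex 25.230 4.673 0.000
      vertex 11.337 0.359 0.000
      vertex 28.439 18.862 0.000
    endloop
  endfacet
  facet normal 0.4378 0.4737 0.7642
    outer loop
      vertex 28.439 18.862 0.000
      vertex 17.757 28.735 0.000
      vertex 14.547 14.547 10.633
    endloop
  endfacet
  facet normal -0.1913 0.6160 0.7642
    outer loop
      vertex 17.757 28.735 0.000
      vertex 3.864 24.421 0.000
      vertex 14.547 14.547 10.633
    endloop
  endfacet
  facet normal -0.6291 0.1423 0.7642
    outer loop
      vertex 3.864 24.421 0.000
      vertex 0.655 10.232 0.000
      vertex 14.547 14.547 10.633
    endloop
  endfacet
  facet normal -0.4378 -0.4737 0.7642
    outer loop
      vertex 0.655 10.232 0.000
      vertex 11.337 0.359 0.000
      vertex 14.547 14.547 10.633
    endloop
  endfacet
  facet normal 0.1913 -0.6160 0.7642
    outer loop
      vertex 11.337 0.359 0.000
      vertex 25.230 4.673 0.000
      vertex 14.547 14.547 10.633
    endloop
  endfacet
  facet normal 0.6291 -0.1423 0.7642
    outer loop
      vertex 25.230 4.673 0.000
      vertex 28.439 18.862 0.000
      vertex 14.547 14.547 10.633
    endloop
  endfacet
endsolid part

The G0 Z moves step by Δz≈1.772 mm. The G1 loops shrink linearly with z, so the solid tapers from its base footprint up to z≈10.6. Closing with a flat bottom cap and the tapered top and triangulating gives 10 facets — a regular 6-sided pyramid, base circumscribed radius ≈ 14.5 mm, apex at z ≈ 10.6 mm.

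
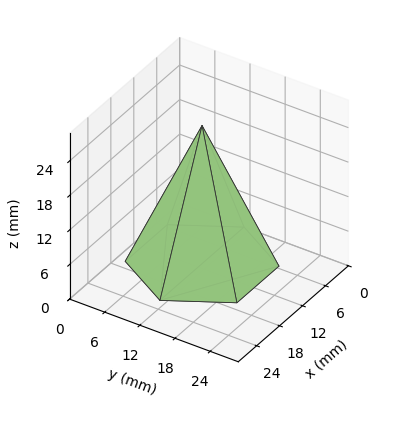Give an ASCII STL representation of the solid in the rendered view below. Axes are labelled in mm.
Reading the render: the shape is a regular 6-sided pyramid, base circumscribed radius ≈ 11 mm, apex at z ≈ 24 mm (dimensions read to the nearest mm from the axis ticks). For the STL, each face is triangulated and given an outward normal.

solid part
  facet normal 0.0000 0.0000 -1.0000
    outer loop
      vertex 5.50 20.53 0.00
      vertex 16.50 20.53 0.00
      vertex 22.00 11.00 0.00
    endloop
  endfacet
  facet normal 0.0000 0.0000 -1.0000
    outer loop
      vertex 0.00 11.00 0.00
      vertex 5.50 20.53 0.00
      vertex 22.00 11.00 0.00
    endloop
  endfacet
  facet normal 0.0000 0.0000 -1.0000
    outer loop
      vertex 5.50 1.47 0.00
      vertex 0.00 11.00 0.00
      vertex 22.00 11.00 0.00
    endloop
  endfacet
  facet normal 0.0000 0.0000 -1.0000
    outer loop
      vertex 16.50 1.47 0.00
      vertex 5.50 1.47 0.00
      vertex 22.00 11.00 0.00
    endloop
  endfacet
  facet normal 0.8050 0.4646 0.3690
    outer loop
      vertex 22.00 11.00 0.00
      vertex 16.50 20.53 0.00
      vertex 11.00 11.00 24.00
    endloop
  endfacet
  facet normal 0.0000 0.9294 0.3691
    outer loop
      vertex 16.50 20.53 0.00
      vertex 5.50 20.53 0.00
      vertex 11.00 11.00 24.00
    endloop
  endfacet
  facet normal -0.8050 0.4646 0.3690
    outer loop
      vertex 5.50 20.53 0.00
      vertex 0.00 11.00 0.00
      vertex 11.00 11.00 24.00
    endloop
  endfacet
  facet normal -0.8050 -0.4646 0.3690
    outer loop
      vertex 0.00 11.00 0.00
      vertex 5.50 1.47 0.00
      vertex 11.00 11.00 24.00
    endloop
  endfacet
  facet normal 0.0000 -0.9294 0.3691
    outer loop
      vertex 5.50 1.47 0.00
      vertex 16.50 1.47 0.00
      vertex 11.00 11.00 24.00
    endloop
  endfacet
  facet normal 0.8050 -0.4646 0.3690
    outer loop
      vertex 16.50 1.47 0.00
      vertex 22.00 11.00 0.00
      vertex 11.00 11.00 24.00
    endloop
  endfacet
endsolid part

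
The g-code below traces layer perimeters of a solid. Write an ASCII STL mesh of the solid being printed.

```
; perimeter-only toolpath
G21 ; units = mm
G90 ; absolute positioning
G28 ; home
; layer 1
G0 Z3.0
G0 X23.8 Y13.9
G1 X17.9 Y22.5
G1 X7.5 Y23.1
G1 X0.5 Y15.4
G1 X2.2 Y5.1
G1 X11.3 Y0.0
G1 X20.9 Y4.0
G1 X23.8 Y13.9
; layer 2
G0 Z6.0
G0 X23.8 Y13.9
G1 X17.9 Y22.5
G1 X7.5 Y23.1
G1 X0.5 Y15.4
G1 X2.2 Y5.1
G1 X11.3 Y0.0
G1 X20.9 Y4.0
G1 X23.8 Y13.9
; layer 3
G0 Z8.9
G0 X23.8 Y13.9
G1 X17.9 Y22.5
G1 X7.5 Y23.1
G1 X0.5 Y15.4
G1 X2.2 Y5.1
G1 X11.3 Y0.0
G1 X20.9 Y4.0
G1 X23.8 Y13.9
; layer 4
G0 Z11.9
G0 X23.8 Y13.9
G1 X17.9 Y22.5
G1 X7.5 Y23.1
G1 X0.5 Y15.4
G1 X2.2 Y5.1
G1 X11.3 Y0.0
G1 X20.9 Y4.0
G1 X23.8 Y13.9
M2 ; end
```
solid part
  facet normal 0.0000 0.0000 -1.0000
    outer loop
      vertex 7.5 23.1 0.0
      vertex 17.9 22.5 0.0
      vertex 23.8 13.9 0.0
    endloop
  endfacet
  facet normal 0.0000 0.0000 -1.0000
    outer loop
      vertex 0.5 15.4 0.0
      vertex 7.5 23.1 0.0
      vertex 23.8 13.9 0.0
    endloop
  endfacet
  facet normal 0.0000 0.0000 -1.0000
    outer loop
      vertex 2.2 5.1 0.0
      vertex 0.5 15.4 0.0
      vertex 23.8 13.9 0.0
    endloop
  endfacet
  facet normal 0.0000 0.0000 -1.0000
    outer loop
      vertex 11.3 0.0 0.0
      vertex 2.2 5.1 0.0
      vertex 23.8 13.9 0.0
    endloop
  endfacet
  facet normal 0.0000 0.0000 -1.0000
    outer loop
      vertex 20.9 4.0 0.0
      vertex 11.3 0.0 0.0
      vertex 23.8 13.9 0.0
    endloop
  endfacet
  facet normal 0.0000 0.0000 1.0000
    outer loop
      vertex 23.8 13.9 11.9
      vertex 17.9 22.5 11.9
      vertex 7.5 23.1 11.9
    endloop
  endfacet
  facet normal 0.0000 0.0000 1.0000
    outer loop
      vertex 23.8 13.9 11.9
      vertex 7.5 23.1 11.9
      vertex 0.5 15.4 11.9
    endloop
  endfacet
  facet normal 0.0000 0.0000 1.0000
    outer loop
      vertex 23.8 13.9 11.9
      vertex 0.5 15.4 11.9
      vertex 2.2 5.1 11.9
    endloop
  endfacet
  facet normal 0.0000 0.0000 1.0000
    outer loop
      vertex 23.8 13.9 11.9
      vertex 2.2 5.1 11.9
      vertex 11.3 0.0 11.9
    endloop
  endfacet
  facet normal 0.0000 0.0000 1.0000
    outer loop
      vertex 23.8 13.9 11.9
      vertex 11.3 0.0 11.9
      vertex 20.9 4.0 11.9
    endloop
  endfacet
  facet normal 0.8246 0.5657 0.0000
    outer loop
      vertex 23.8 13.9 0.0
      vertex 17.9 22.5 0.0
      vertex 17.9 22.5 11.9
    endloop
  endfacet
  facet normal 0.8246 0.5657 0.0000
    outer loop
      vertex 23.8 13.9 0.0
      vertex 17.9 22.5 11.9
      vertex 23.8 13.9 11.9
    endloop
  endfacet
  facet normal 0.0576 0.9983 0.0000
    outer loop
      vertex 17.9 22.5 0.0
      vertex 7.5 23.1 0.0
      vertex 7.5 23.1 11.9
    endloop
  endfacet
  facet normal 0.0576 0.9983 0.0000
    outer loop
      vertex 17.9 22.5 0.0
      vertex 7.5 23.1 11.9
      vertex 17.9 22.5 11.9
    endloop
  endfacet
  facet normal -0.7399 0.6727 0.0000
    outer loop
      vertex 7.5 23.1 0.0
      vertex 0.5 15.4 0.0
      vertex 0.5 15.4 11.9
    endloop
  endfacet
  facet normal -0.7399 0.6727 0.0000
    outer loop
      vertex 7.5 23.1 0.0
      vertex 0.5 15.4 11.9
      vertex 7.5 23.1 11.9
    endloop
  endfacet
  facet normal -0.9867 -0.1628 0.0000
    outer loop
      vertex 0.5 15.4 0.0
      vertex 2.2 5.1 0.0
      vertex 2.2 5.1 11.9
    endloop
  endfacet
  facet normal -0.9867 -0.1628 0.0000
    outer loop
      vertex 0.5 15.4 0.0
      vertex 2.2 5.1 11.9
      vertex 0.5 15.4 11.9
    endloop
  endfacet
  facet normal -0.4889 -0.8723 0.0000
    outer loop
      vertex 2.2 5.1 0.0
      vertex 11.3 0.0 0.0
      vertex 11.3 0.0 11.9
    endloop
  endfacet
  facet normal -0.4889 -0.8723 0.0000
    outer loop
      vertex 2.2 5.1 0.0
      vertex 11.3 0.0 11.9
      vertex 2.2 5.1 11.9
    endloop
  endfacet
  facet normal 0.3846 -0.9231 0.0000
    outer loop
      vertex 11.3 0.0 0.0
      vertex 20.9 4.0 0.0
      vertex 20.9 4.0 11.9
    endloop
  endfacet
  facet normal 0.3846 -0.9231 0.0000
    outer loop
      vertex 11.3 0.0 0.0
      vertex 20.9 4.0 11.9
      vertex 11.3 0.0 11.9
    endloop
  endfacet
  facet normal 0.9597 -0.2811 0.0000
    outer loop
      vertex 20.9 4.0 0.0
      vertex 23.8 13.9 0.0
      vertex 23.8 13.9 11.9
    endloop
  endfacet
  facet normal 0.9597 -0.2811 0.0000
    outer loop
      vertex 20.9 4.0 0.0
      vertex 23.8 13.9 11.9
      vertex 20.9 4.0 11.9
    endloop
  endfacet
endsolid part

The G0 Z moves step by Δz≈3.0 mm. Every layer's G1 loop is the same polygon, so the solid is a straight extrusion of it from z=0 to z≈11.9. Closing with flat bottom and top caps and triangulating gives 24 facets — a regular 7-sided prism (a cylinder approximated with 7 flat sides), circumscribed radius ≈ 12 mm, height ≈ 11.9 mm.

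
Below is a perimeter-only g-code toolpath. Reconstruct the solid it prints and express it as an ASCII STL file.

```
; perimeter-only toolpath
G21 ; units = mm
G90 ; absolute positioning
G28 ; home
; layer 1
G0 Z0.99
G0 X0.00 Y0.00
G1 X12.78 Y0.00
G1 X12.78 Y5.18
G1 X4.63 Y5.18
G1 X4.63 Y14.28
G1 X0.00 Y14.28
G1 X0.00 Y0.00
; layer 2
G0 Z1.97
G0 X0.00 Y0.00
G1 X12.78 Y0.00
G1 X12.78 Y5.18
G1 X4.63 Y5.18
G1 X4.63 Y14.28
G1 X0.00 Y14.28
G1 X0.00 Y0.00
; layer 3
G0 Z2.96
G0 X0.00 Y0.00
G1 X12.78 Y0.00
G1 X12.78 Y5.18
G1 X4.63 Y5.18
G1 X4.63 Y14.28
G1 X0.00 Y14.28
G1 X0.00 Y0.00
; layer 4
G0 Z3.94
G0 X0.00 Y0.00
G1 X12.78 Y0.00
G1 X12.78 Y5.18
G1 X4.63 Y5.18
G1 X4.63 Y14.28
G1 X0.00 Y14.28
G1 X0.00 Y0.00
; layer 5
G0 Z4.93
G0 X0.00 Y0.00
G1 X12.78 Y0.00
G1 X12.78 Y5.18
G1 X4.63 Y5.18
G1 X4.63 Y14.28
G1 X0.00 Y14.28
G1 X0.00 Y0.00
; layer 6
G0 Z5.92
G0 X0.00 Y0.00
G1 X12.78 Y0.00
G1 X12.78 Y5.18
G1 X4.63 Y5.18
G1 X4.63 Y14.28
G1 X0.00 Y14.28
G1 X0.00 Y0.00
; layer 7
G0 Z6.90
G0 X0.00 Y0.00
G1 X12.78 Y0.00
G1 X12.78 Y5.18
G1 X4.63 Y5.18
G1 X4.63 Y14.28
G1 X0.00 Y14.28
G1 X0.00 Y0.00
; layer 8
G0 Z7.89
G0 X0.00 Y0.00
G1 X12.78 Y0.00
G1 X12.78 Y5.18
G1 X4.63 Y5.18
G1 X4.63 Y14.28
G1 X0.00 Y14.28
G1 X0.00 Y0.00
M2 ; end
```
solid part
  facet normal 0.0000 0.0000 -1.0000
    outer loop
      vertex 12.78 5.18 0.00
      vertex 12.78 0.00 0.00
      vertex 0.00 0.00 0.00
    endloop
  endfacet
  facet normal 0.0000 0.0000 -1.0000
    outer loop
      vertex 4.63 5.18 0.00
      vertex 12.78 5.18 0.00
      vertex 0.00 0.00 0.00
    endloop
  endfacet
  facet normal 0.0000 0.0000 -1.0000
    outer loop
      vertex 4.63 14.28 0.00
      vertex 4.63 5.18 0.00
      vertex 0.00 0.00 0.00
    endloop
  endfacet
  facet normal 0.0000 0.0000 -1.0000
    outer loop
      vertex 0.00 14.28 0.00
      vertex 4.63 14.28 0.00
      vertex 0.00 0.00 0.00
    endloop
  endfacet
  facet normal 0.0000 0.0000 1.0000
    outer loop
      vertex 0.00 0.00 7.89
      vertex 12.78 0.00 7.89
      vertex 12.78 5.18 7.89
    endloop
  endfacet
  facet normal 0.0000 0.0000 1.0000
    outer loop
      vertex 0.00 0.00 7.89
      vertex 12.78 5.18 7.89
      vertex 4.63 5.18 7.89
    endloop
  endfacet
  facet normal 0.0000 0.0000 1.0000
    outer loop
      vertex 0.00 0.00 7.89
      vertex 4.63 5.18 7.89
      vertex 4.63 14.28 7.89
    endloop
  endfacet
  facet normal 0.0000 0.0000 1.0000
    outer loop
      vertex 0.00 0.00 7.89
      vertex 4.63 14.28 7.89
      vertex 0.00 14.28 7.89
    endloop
  endfacet
  facet normal 0.0000 -1.0000 0.0000
    outer loop
      vertex 0.00 0.00 0.00
      vertex 12.78 0.00 0.00
      vertex 12.78 0.00 7.89
    endloop
  endfacet
  facet normal 0.0000 -1.0000 0.0000
    outer loop
      vertex 0.00 0.00 0.00
      vertex 12.78 0.00 7.89
      vertex 0.00 0.00 7.89
    endloop
  endfacet
  facet normal 1.0000 0.0000 0.0000
    outer loop
      vertex 12.78 0.00 0.00
      vertex 12.78 5.18 0.00
      vertex 12.78 5.18 7.89
    endloop
  endfacet
  facet normal 1.0000 0.0000 0.0000
    outer loop
      vertex 12.78 0.00 0.00
      vertex 12.78 5.18 7.89
      vertex 12.78 0.00 7.89
    endloop
  endfacet
  facet normal 0.0000 1.0000 0.0000
    outer loop
      vertex 12.78 5.18 0.00
      vertex 4.63 5.18 0.00
      vertex 4.63 5.18 7.89
    endloop
  endfacet
  facet normal 0.0000 1.0000 0.0000
    outer loop
      vertex 12.78 5.18 0.00
      vertex 4.63 5.18 7.89
      vertex 12.78 5.18 7.89
    endloop
  endfacet
  facet normal 1.0000 0.0000 0.0000
    outer loop
      vertex 4.63 5.18 0.00
      vertex 4.63 14.28 0.00
      vertex 4.63 14.28 7.89
    endloop
  endfacet
  facet normal 1.0000 0.0000 0.0000
    outer loop
      vertex 4.63 5.18 0.00
      vertex 4.63 14.28 7.89
      vertex 4.63 5.18 7.89
    endloop
  endfacet
  facet normal 0.0000 1.0000 0.0000
    outer loop
      vertex 4.63 14.28 0.00
      vertex 0.00 14.28 0.00
      vertex 0.00 14.28 7.89
    endloop
  endfacet
  facet normal 0.0000 1.0000 0.0000
    outer loop
      vertex 4.63 14.28 0.00
      vertex 0.00 14.28 7.89
      vertex 4.63 14.28 7.89
    endloop
  endfacet
  facet normal -1.0000 0.0000 0.0000
    outer loop
      vertex 0.00 14.28 0.00
      vertex 0.00 0.00 0.00
      vertex 0.00 0.00 7.89
    endloop
  endfacet
  facet normal -1.0000 0.0000 0.0000
    outer loop
      vertex 0.00 14.28 0.00
      vertex 0.00 0.00 7.89
      vertex 0.00 14.28 7.89
    endloop
  endfacet
endsolid part

The G0 Z moves step by Δz≈0.99 mm. Every layer's G1 loop is the same polygon, so the solid is a straight extrusion of it from z=0 to z≈7.89. Closing with flat bottom and top caps and triangulating gives 20 facets — an L-shaped prism: outer 12.8 × 14.3 mm, arm thicknesses ≈ 5.18 mm (horizontal) and 4.63 mm (vertical), extruded 7.89 mm in z.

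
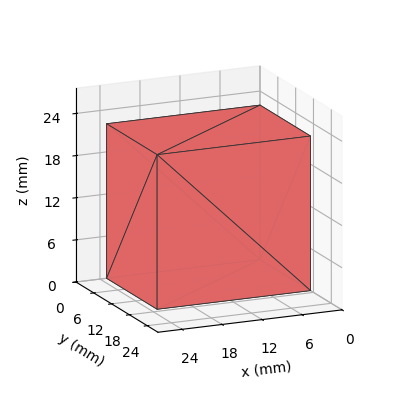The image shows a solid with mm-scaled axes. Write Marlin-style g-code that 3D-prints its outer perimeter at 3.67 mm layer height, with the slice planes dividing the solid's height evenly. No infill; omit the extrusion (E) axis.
Reading the render: the shape is a rectangular box, roughly 23 × 17 mm footprint and 22 mm tall (dimensions read to the nearest mm from the axis ticks). For the g-code, the solid's height is divided into equal slices at the stated Δz and each level perimeter traced with G1 moves after a G0 lift.

; perimeter-only toolpath
G21 ; units = mm
G90 ; absolute positioning
G28 ; home
; layer 1
G0 Z3.67
G0 X0.00 Y0.00
G1 X23.00 Y0.00
G1 X23.00 Y17.00
G1 X0.00 Y17.00
G1 X0.00 Y0.00
; layer 2
G0 Z7.33
G0 X0.00 Y0.00
G1 X23.00 Y0.00
G1 X23.00 Y17.00
G1 X0.00 Y17.00
G1 X0.00 Y0.00
; layer 3
G0 Z11.00
G0 X0.00 Y0.00
G1 X23.00 Y0.00
G1 X23.00 Y17.00
G1 X0.00 Y17.00
G1 X0.00 Y0.00
; layer 4
G0 Z14.67
G0 X0.00 Y0.00
G1 X23.00 Y0.00
G1 X23.00 Y17.00
G1 X0.00 Y17.00
G1 X0.00 Y0.00
; layer 5
G0 Z18.33
G0 X0.00 Y0.00
G1 X23.00 Y0.00
G1 X23.00 Y17.00
G1 X0.00 Y17.00
G1 X0.00 Y0.00
; layer 6
G0 Z22.00
G0 X0.00 Y0.00
G1 X23.00 Y0.00
G1 X23.00 Y17.00
G1 X0.00 Y17.00
G1 X0.00 Y0.00
M2 ; end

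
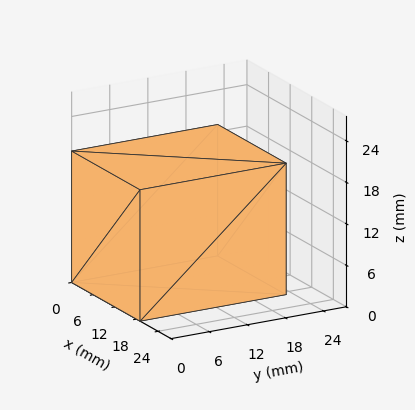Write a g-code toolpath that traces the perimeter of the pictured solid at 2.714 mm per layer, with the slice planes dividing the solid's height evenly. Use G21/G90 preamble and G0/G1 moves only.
Reading the render: the shape is a rectangular box, roughly 19 × 23 mm footprint and 19 mm tall (dimensions read to the nearest mm from the axis ticks). For the g-code, the solid's height is divided into equal slices at the stated Δz and each level perimeter traced with G1 moves after a G0 lift.

; perimeter-only toolpath
G21 ; units = mm
G90 ; absolute positioning
G28 ; home
; layer 1
G0 Z2.714
G0 X0.000 Y0.000
G1 X19.000 Y0.000
G1 X19.000 Y23.000
G1 X0.000 Y23.000
G1 X0.000 Y0.000
; layer 2
G0 Z5.429
G0 X0.000 Y0.000
G1 X19.000 Y0.000
G1 X19.000 Y23.000
G1 X0.000 Y23.000
G1 X0.000 Y0.000
; layer 3
G0 Z8.143
G0 X0.000 Y0.000
G1 X19.000 Y0.000
G1 X19.000 Y23.000
G1 X0.000 Y23.000
G1 X0.000 Y0.000
; layer 4
G0 Z10.857
G0 X0.000 Y0.000
G1 X19.000 Y0.000
G1 X19.000 Y23.000
G1 X0.000 Y23.000
G1 X0.000 Y0.000
; layer 5
G0 Z13.571
G0 X0.000 Y0.000
G1 X19.000 Y0.000
G1 X19.000 Y23.000
G1 X0.000 Y23.000
G1 X0.000 Y0.000
; layer 6
G0 Z16.286
G0 X0.000 Y0.000
G1 X19.000 Y0.000
G1 X19.000 Y23.000
G1 X0.000 Y23.000
G1 X0.000 Y0.000
; layer 7
G0 Z19.000
G0 X0.000 Y0.000
G1 X19.000 Y0.000
G1 X19.000 Y23.000
G1 X0.000 Y23.000
G1 X0.000 Y0.000
M2 ; end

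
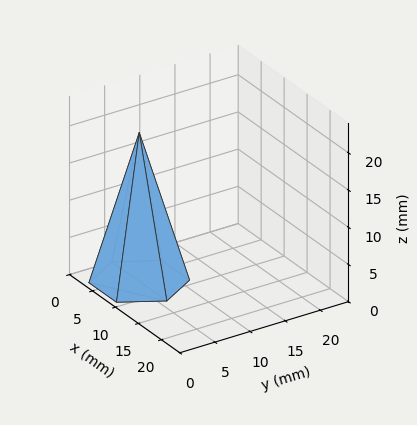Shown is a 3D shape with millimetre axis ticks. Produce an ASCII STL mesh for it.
Reading the render: the shape is a regular 6-sided pyramid, base circumscribed radius ≈ 6 mm, apex at z ≈ 20 mm (dimensions read to the nearest mm from the axis ticks). For the STL, each face is triangulated and given an outward normal.

solid part
  facet normal 0.0000 0.0000 -1.0000
    outer loop
      vertex 3.00 11.20 0.00
      vertex 9.00 11.20 0.00
      vertex 12.00 6.00 0.00
    endloop
  endfacet
  facet normal 0.0000 0.0000 -1.0000
    outer loop
      vertex 0.00 6.00 0.00
      vertex 3.00 11.20 0.00
      vertex 12.00 6.00 0.00
    endloop
  endfacet
  facet normal 0.0000 0.0000 -1.0000
    outer loop
      vertex 3.00 0.80 0.00
      vertex 0.00 6.00 0.00
      vertex 12.00 6.00 0.00
    endloop
  endfacet
  facet normal 0.0000 0.0000 -1.0000
    outer loop
      vertex 9.00 0.80 0.00
      vertex 3.00 0.80 0.00
      vertex 12.00 6.00 0.00
    endloop
  endfacet
  facet normal 0.8383 0.4837 0.2515
    outer loop
      vertex 12.00 6.00 0.00
      vertex 9.00 11.20 0.00
      vertex 6.00 6.00 20.00
    endloop
  endfacet
  facet normal 0.0000 0.9678 0.2516
    outer loop
      vertex 9.00 11.20 0.00
      vertex 3.00 11.20 0.00
      vertex 6.00 6.00 20.00
    endloop
  endfacet
  facet normal -0.8383 0.4837 0.2515
    outer loop
      vertex 3.00 11.20 0.00
      vertex 0.00 6.00 0.00
      vertex 6.00 6.00 20.00
    endloop
  endfacet
  facet normal -0.8383 -0.4837 0.2515
    outer loop
      vertex 0.00 6.00 0.00
      vertex 3.00 0.80 0.00
      vertex 6.00 6.00 20.00
    endloop
  endfacet
  facet normal 0.0000 -0.9678 0.2516
    outer loop
      vertex 3.00 0.80 0.00
      vertex 9.00 0.80 0.00
      vertex 6.00 6.00 20.00
    endloop
  endfacet
  facet normal 0.8383 -0.4837 0.2515
    outer loop
      vertex 9.00 0.80 0.00
      vertex 12.00 6.00 0.00
      vertex 6.00 6.00 20.00
    endloop
  endfacet
endsolid part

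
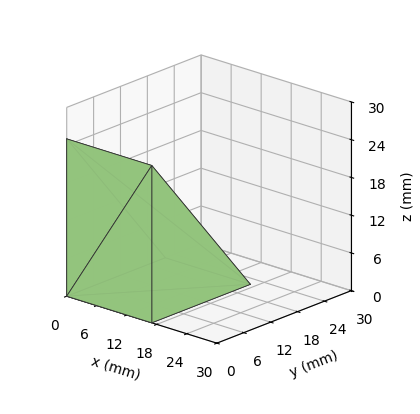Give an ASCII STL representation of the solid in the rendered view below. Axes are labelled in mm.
Reading the render: the shape is a wedge (ramp): 17 × 22 mm base, rising to 25 mm along the y=0 edge and sloping linearly to z=0 at y=22 (dimensions read to the nearest mm from the axis ticks). For the STL, each face is triangulated and given an outward normal.

solid part
  facet normal 0.0000 0.0000 -1.0000
    outer loop
      vertex 17.000 22.000 0.000
      vertex 17.000 0.000 0.000
      vertex 0.000 0.000 0.000
    endloop
  endfacet
  facet normal 0.0000 0.0000 -1.0000
    outer loop
      vertex 0.000 22.000 0.000
      vertex 17.000 22.000 0.000
      vertex 0.000 0.000 0.000
    endloop
  endfacet
  facet normal 0.0000 -1.0000 0.0000
    outer loop
      vertex 0.000 0.000 0.000
      vertex 17.000 0.000 0.000
      vertex 17.000 0.000 25.000
    endloop
  endfacet
  facet normal 0.0000 -1.0000 0.0000
    outer loop
      vertex 0.000 0.000 0.000
      vertex 17.000 0.000 25.000
      vertex 0.000 0.000 25.000
    endloop
  endfacet
  facet normal 0.0000 0.7507 0.6606
    outer loop
      vertex 0.000 0.000 25.000
      vertex 17.000 0.000 25.000
      vertex 17.000 22.000 0.000
    endloop
  endfacet
  facet normal 0.0000 0.7507 0.6606
    outer loop
      vertex 0.000 0.000 25.000
      vertex 17.000 22.000 0.000
      vertex 0.000 22.000 0.000
    endloop
  endfacet
  facet normal -1.0000 0.0000 0.0000
    outer loop
      vertex 0.000 0.000 25.000
      vertex 0.000 22.000 0.000
      vertex 0.000 0.000 0.000
    endloop
  endfacet
  facet normal 1.0000 0.0000 0.0000
    outer loop
      vertex 17.000 0.000 0.000
      vertex 17.000 22.000 0.000
      vertex 17.000 0.000 25.000
    endloop
  endfacet
endsolid part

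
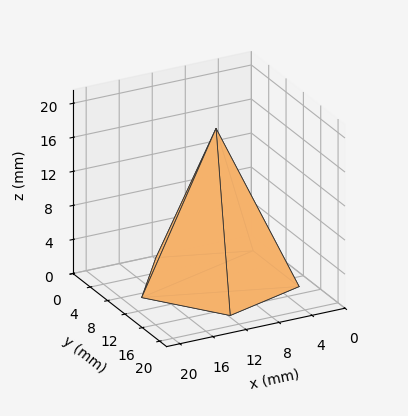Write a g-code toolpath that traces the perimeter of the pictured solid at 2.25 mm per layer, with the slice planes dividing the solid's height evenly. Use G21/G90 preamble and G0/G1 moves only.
Reading the render: the shape is a regular 5-sided pyramid, base circumscribed radius ≈ 9 mm, apex at z ≈ 18 mm (dimensions read to the nearest mm from the axis ticks). For the g-code, the solid's height is divided into equal slices at the stated Δz and each level perimeter traced with G1 moves after a G0 lift.

; perimeter-only toolpath
G21 ; units = mm
G90 ; absolute positioning
G28 ; home
; layer 1
G0 Z2.25
G0 X16.88 Y9.00
G1 X11.43 Y16.49
G1 X2.63 Y13.63
G1 X2.63 Y4.37
G1 X11.43 Y1.51
G1 X16.88 Y9.00
; layer 2
G0 Z4.50
G0 X15.75 Y9.00
G1 X11.08 Y15.42
G1 X3.54 Y12.97
G1 X3.54 Y5.03
G1 X11.08 Y2.58
G1 X15.75 Y9.00
; layer 3
G0 Z6.75
G0 X14.62 Y9.00
G1 X10.74 Y14.35
G1 X4.45 Y12.31
G1 X4.45 Y5.69
G1 X10.74 Y3.65
G1 X14.62 Y9.00
; layer 4
G0 Z9.00
G0 X13.50 Y9.00
G1 X10.39 Y13.28
G1 X5.36 Y11.64
G1 X5.36 Y6.36
G1 X10.39 Y4.72
G1 X13.50 Y9.00
; layer 5
G0 Z11.25
G0 X12.38 Y9.00
G1 X10.04 Y12.21
G1 X6.27 Y10.98
G1 X6.27 Y7.02
G1 X10.04 Y5.79
G1 X12.38 Y9.00
; layer 6
G0 Z13.50
G0 X11.25 Y9.00
G1 X9.70 Y11.14
G1 X7.18 Y10.32
G1 X7.18 Y7.68
G1 X9.70 Y6.86
G1 X11.25 Y9.00
; layer 7
G0 Z15.75
G0 X10.12 Y9.00
G1 X9.35 Y10.07
G1 X8.09 Y9.66
G1 X8.09 Y8.34
G1 X9.35 Y7.93
G1 X10.12 Y9.00
M2 ; end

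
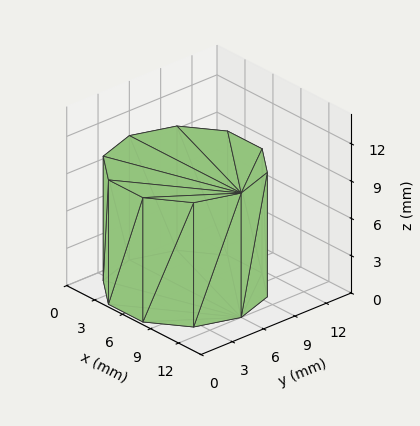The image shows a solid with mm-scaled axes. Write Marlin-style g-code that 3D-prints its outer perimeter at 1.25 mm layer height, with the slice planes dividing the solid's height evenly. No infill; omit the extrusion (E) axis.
Reading the render: the shape is a regular 10-sided prism (a cylinder approximated with 10 flat sides), circumscribed radius ≈ 6 mm, height ≈ 10 mm (dimensions read to the nearest mm from the axis ticks). For the g-code, the solid's height is divided into equal slices at the stated Δz and each level perimeter traced with G1 moves after a G0 lift.

; perimeter-only toolpath
G21 ; units = mm
G90 ; absolute positioning
G28 ; home
; layer 1
G0 Z1.25
G0 X12.00 Y6.00
G1 X10.85 Y9.53
G1 X7.85 Y11.71
G1 X4.15 Y11.71
G1 X1.15 Y9.53
G1 X0.00 Y6.00
G1 X1.15 Y2.47
G1 X4.15 Y0.29
G1 X7.85 Y0.29
G1 X10.85 Y2.47
G1 X12.00 Y6.00
; layer 2
G0 Z2.50
G0 X12.00 Y6.00
G1 X10.85 Y9.53
G1 X7.85 Y11.71
G1 X4.15 Y11.71
G1 X1.15 Y9.53
G1 X0.00 Y6.00
G1 X1.15 Y2.47
G1 X4.15 Y0.29
G1 X7.85 Y0.29
G1 X10.85 Y2.47
G1 X12.00 Y6.00
; layer 3
G0 Z3.75
G0 X12.00 Y6.00
G1 X10.85 Y9.53
G1 X7.85 Y11.71
G1 X4.15 Y11.71
G1 X1.15 Y9.53
G1 X0.00 Y6.00
G1 X1.15 Y2.47
G1 X4.15 Y0.29
G1 X7.85 Y0.29
G1 X10.85 Y2.47
G1 X12.00 Y6.00
; layer 4
G0 Z5.00
G0 X12.00 Y6.00
G1 X10.85 Y9.53
G1 X7.85 Y11.71
G1 X4.15 Y11.71
G1 X1.15 Y9.53
G1 X0.00 Y6.00
G1 X1.15 Y2.47
G1 X4.15 Y0.29
G1 X7.85 Y0.29
G1 X10.85 Y2.47
G1 X12.00 Y6.00
; layer 5
G0 Z6.25
G0 X12.00 Y6.00
G1 X10.85 Y9.53
G1 X7.85 Y11.71
G1 X4.15 Y11.71
G1 X1.15 Y9.53
G1 X0.00 Y6.00
G1 X1.15 Y2.47
G1 X4.15 Y0.29
G1 X7.85 Y0.29
G1 X10.85 Y2.47
G1 X12.00 Y6.00
; layer 6
G0 Z7.50
G0 X12.00 Y6.00
G1 X10.85 Y9.53
G1 X7.85 Y11.71
G1 X4.15 Y11.71
G1 X1.15 Y9.53
G1 X0.00 Y6.00
G1 X1.15 Y2.47
G1 X4.15 Y0.29
G1 X7.85 Y0.29
G1 X10.85 Y2.47
G1 X12.00 Y6.00
; layer 7
G0 Z8.75
G0 X12.00 Y6.00
G1 X10.85 Y9.53
G1 X7.85 Y11.71
G1 X4.15 Y11.71
G1 X1.15 Y9.53
G1 X0.00 Y6.00
G1 X1.15 Y2.47
G1 X4.15 Y0.29
G1 X7.85 Y0.29
G1 X10.85 Y2.47
G1 X12.00 Y6.00
; layer 8
G0 Z10.00
G0 X12.00 Y6.00
G1 X10.85 Y9.53
G1 X7.85 Y11.71
G1 X4.15 Y11.71
G1 X1.15 Y9.53
G1 X0.00 Y6.00
G1 X1.15 Y2.47
G1 X4.15 Y0.29
G1 X7.85 Y0.29
G1 X10.85 Y2.47
G1 X12.00 Y6.00
M2 ; end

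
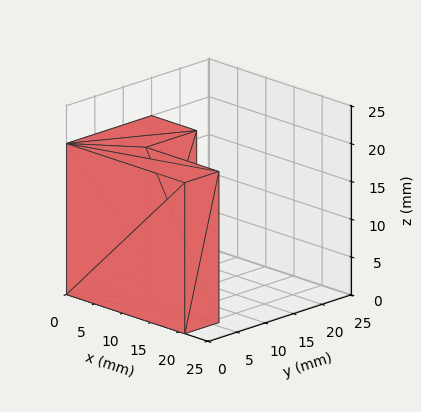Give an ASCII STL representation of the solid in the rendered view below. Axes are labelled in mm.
Reading the render: the shape is an L-shaped prism: outer 21 × 15 mm, arm thicknesses ≈ 6 mm (horizontal) and 8 mm (vertical), extruded 20 mm in z (dimensions read to the nearest mm from the axis ticks). For the STL, each face is triangulated and given an outward normal.

solid part
  facet normal 0.0000 0.0000 -1.0000
    outer loop
      vertex 21.00 6.00 0.00
      vertex 21.00 0.00 0.00
      vertex 0.00 0.00 0.00
    endloop
  endfacet
  facet normal 0.0000 0.0000 -1.0000
    outer loop
      vertex 8.00 6.00 0.00
      vertex 21.00 6.00 0.00
      vertex 0.00 0.00 0.00
    endloop
  endfacet
  facet normal 0.0000 0.0000 -1.0000
    outer loop
      vertex 8.00 15.00 0.00
      vertex 8.00 6.00 0.00
      vertex 0.00 0.00 0.00
    endloop
  endfacet
  facet normal 0.0000 0.0000 -1.0000
    outer loop
      vertex 0.00 15.00 0.00
      vertex 8.00 15.00 0.00
      vertex 0.00 0.00 0.00
    endloop
  endfacet
  facet normal 0.0000 0.0000 1.0000
    outer loop
      vertex 0.00 0.00 20.00
      vertex 21.00 0.00 20.00
      vertex 21.00 6.00 20.00
    endloop
  endfacet
  facet normal 0.0000 0.0000 1.0000
    outer loop
      vertex 0.00 0.00 20.00
      vertex 21.00 6.00 20.00
      vertex 8.00 6.00 20.00
    endloop
  endfacet
  facet normal 0.0000 0.0000 1.0000
    outer loop
      vertex 0.00 0.00 20.00
      vertex 8.00 6.00 20.00
      vertex 8.00 15.00 20.00
    endloop
  endfacet
  facet normal 0.0000 0.0000 1.0000
    outer loop
      vertex 0.00 0.00 20.00
      vertex 8.00 15.00 20.00
      vertex 0.00 15.00 20.00
    endloop
  endfacet
  facet normal 0.0000 -1.0000 0.0000
    outer loop
      vertex 0.00 0.00 0.00
      vertex 21.00 0.00 0.00
      vertex 21.00 0.00 20.00
    endloop
  endfacet
  facet normal 0.0000 -1.0000 0.0000
    outer loop
      vertex 0.00 0.00 0.00
      vertex 21.00 0.00 20.00
      vertex 0.00 0.00 20.00
    endloop
  endfacet
  facet normal 1.0000 0.0000 0.0000
    outer loop
      vertex 21.00 0.00 0.00
      vertex 21.00 6.00 0.00
      vertex 21.00 6.00 20.00
    endloop
  endfacet
  facet normal 1.0000 0.0000 0.0000
    outer loop
      vertex 21.00 0.00 0.00
      vertex 21.00 6.00 20.00
      vertex 21.00 0.00 20.00
    endloop
  endfacet
  facet normal 0.0000 1.0000 0.0000
    outer loop
      vertex 21.00 6.00 0.00
      vertex 8.00 6.00 0.00
      vertex 8.00 6.00 20.00
    endloop
  endfacet
  facet normal 0.0000 1.0000 0.0000
    outer loop
      vertex 21.00 6.00 0.00
      vertex 8.00 6.00 20.00
      vertex 21.00 6.00 20.00
    endloop
  endfacet
  facet normal 1.0000 0.0000 0.0000
    outer loop
      vertex 8.00 6.00 0.00
      vertex 8.00 15.00 0.00
      vertex 8.00 15.00 20.00
    endloop
  endfacet
  facet normal 1.0000 0.0000 0.0000
    outer loop
      vertex 8.00 6.00 0.00
      vertex 8.00 15.00 20.00
      vertex 8.00 6.00 20.00
    endloop
  endfacet
  facet normal 0.0000 1.0000 0.0000
    outer loop
      vertex 8.00 15.00 0.00
      vertex 0.00 15.00 0.00
      vertex 0.00 15.00 20.00
    endloop
  endfacet
  facet normal 0.0000 1.0000 0.0000
    outer loop
      vertex 8.00 15.00 0.00
      vertex 0.00 15.00 20.00
      vertex 8.00 15.00 20.00
    endloop
  endfacet
  facet normal -1.0000 0.0000 0.0000
    outer loop
      vertex 0.00 15.00 0.00
      vertex 0.00 0.00 0.00
      vertex 0.00 0.00 20.00
    endloop
  endfacet
  facet normal -1.0000 0.0000 0.0000
    outer loop
      vertex 0.00 15.00 0.00
      vertex 0.00 0.00 20.00
      vertex 0.00 15.00 20.00
    endloop
  endfacet
endsolid part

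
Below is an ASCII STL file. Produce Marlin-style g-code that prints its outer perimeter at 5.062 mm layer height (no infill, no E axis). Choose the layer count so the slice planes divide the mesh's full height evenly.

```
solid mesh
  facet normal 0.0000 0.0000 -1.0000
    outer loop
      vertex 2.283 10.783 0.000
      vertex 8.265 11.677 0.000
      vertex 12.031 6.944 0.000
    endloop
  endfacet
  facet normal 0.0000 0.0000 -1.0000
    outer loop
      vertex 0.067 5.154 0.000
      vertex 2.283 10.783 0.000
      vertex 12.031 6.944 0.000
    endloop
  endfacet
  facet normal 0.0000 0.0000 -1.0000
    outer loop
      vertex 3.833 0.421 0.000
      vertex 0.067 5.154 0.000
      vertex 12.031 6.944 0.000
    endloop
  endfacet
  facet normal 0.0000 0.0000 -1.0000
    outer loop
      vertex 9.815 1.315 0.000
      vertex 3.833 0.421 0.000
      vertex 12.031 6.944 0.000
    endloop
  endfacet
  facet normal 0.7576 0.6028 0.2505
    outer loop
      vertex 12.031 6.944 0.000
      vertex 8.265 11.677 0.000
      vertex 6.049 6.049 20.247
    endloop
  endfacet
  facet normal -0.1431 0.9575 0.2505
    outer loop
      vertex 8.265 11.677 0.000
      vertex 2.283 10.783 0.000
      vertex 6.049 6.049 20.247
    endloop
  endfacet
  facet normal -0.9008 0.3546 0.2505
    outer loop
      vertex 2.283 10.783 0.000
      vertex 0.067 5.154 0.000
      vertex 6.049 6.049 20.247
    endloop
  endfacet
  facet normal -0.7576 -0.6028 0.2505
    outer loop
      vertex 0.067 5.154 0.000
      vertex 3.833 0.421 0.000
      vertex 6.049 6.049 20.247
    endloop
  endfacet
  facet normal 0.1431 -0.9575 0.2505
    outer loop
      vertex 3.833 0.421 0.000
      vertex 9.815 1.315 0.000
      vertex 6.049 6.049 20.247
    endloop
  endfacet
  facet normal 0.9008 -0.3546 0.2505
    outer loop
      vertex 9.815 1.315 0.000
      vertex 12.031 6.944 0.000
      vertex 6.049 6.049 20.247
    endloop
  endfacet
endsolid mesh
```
; perimeter-only toolpath
G21 ; units = mm
G90 ; absolute positioning
G28 ; home
; layer 1
G0 Z5.062
G0 X10.536 Y6.720
G1 X7.711 Y10.270
G1 X3.224 Y9.599
G1 X1.562 Y5.378
G1 X4.387 Y1.828
G1 X8.873 Y2.498
G1 X10.536 Y6.720
; layer 2
G0 Z10.123
G0 X9.040 Y6.497
G1 X7.157 Y8.863
G1 X4.166 Y8.416
G1 X3.058 Y5.601
G1 X4.941 Y3.235
G1 X7.932 Y3.682
G1 X9.040 Y6.497
; layer 3
G0 Z15.185
G0 X7.545 Y6.273
G1 X6.603 Y7.456
G1 X5.108 Y7.232
G1 X4.554 Y5.825
G1 X5.495 Y4.642
G1 X6.991 Y4.866
G1 X7.545 Y6.273
M2 ; end

The solid is a regular 6-sided pyramid, base circumscribed radius ≈ 6.05 mm, apex at z ≈ 20.2 mm. Slicing at Δz = 5.062 mm — 4 equal slices spanning the solid's height, so layer i sits at z = i·h/4 — gives 3 non-empty perimeters. Each is a 6-segment closed polygon; G0 lifts to the layer z and rapids to the start vertex, then G1 traces the edges. The cross-section shrinks linearly with z (the slice at the apex is degenerate and omitted).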